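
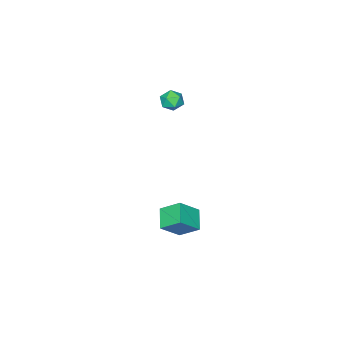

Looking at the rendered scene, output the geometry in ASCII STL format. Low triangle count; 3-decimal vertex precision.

solid 
facet normal -0.712 0.228 -0.664
outer loop
vertex 2.484 0.016 -4.595
vertex 2.018 1.197 -3.689
vertex 3.443 0.94 -5.306
endloop
endfacet
facet normal 0.299 -0.757 -0.581
outer loop
vertex 4.682 0.543 -4.151
vertex 2.484 0.016 -4.595
vertex 3.443 0.94 -5.306
endloop
endfacet
facet normal -0.712 0.228 -0.664
outer loop
vertex 3.443 0.94 -5.306
vertex 2.018 1.197 -3.689
vertex 2.977 2.121 -4.4
endloop
endfacet
facet normal 0.635 0.612 -0.471
outer loop
vertex 2.977 2.121 -4.4
vertex 4.682 0.543 -4.151
vertex 3.443 0.94 -5.306
endloop
endfacet
facet normal -0.635 -0.612 0.471
outer loop
vertex 2.484 0.016 -4.595
vertex 3.257 0.8 -2.534
vertex 2.018 1.197 -3.689
endloop
endfacet
facet normal 0.299 -0.757 -0.581
outer loop
vertex 3.723 -0.381 -3.44
vertex 2.484 0.016 -4.595
vertex 4.682 0.543 -4.151
endloop
endfacet
facet normal -0.635 -0.612 0.471
outer loop
vertex 3.723 -0.381 -3.44
vertex 3.257 0.8 -2.534
vertex 2.484 0.016 -4.595
endloop
endfacet
facet normal -0.299 0.757 0.581
outer loop
vertex 2.018 1.197 -3.689
vertex 3.257 0.8 -2.534
vertex 2.977 2.121 -4.4
endloop
endfacet
facet normal 0.635 0.612 -0.471
outer loop
vertex 4.216 1.724 -3.245
vertex 4.682 0.543 -4.151
vertex 2.977 2.121 -4.4
endloop
endfacet
facet normal -0.299 0.757 0.581
outer loop
vertex 2.977 2.121 -4.4
vertex 3.257 0.8 -2.534
vertex 4.216 1.724 -3.245
endloop
endfacet
facet normal 0.712 -0.228 0.664
outer loop
vertex 4.216 1.724 -3.245
vertex 3.723 -0.381 -3.44
vertex 4.682 0.543 -4.151
endloop
endfacet
facet normal 0.712 -0.228 0.664
outer loop
vertex 3.257 0.8 -2.534
vertex 3.723 -0.381 -3.44
vertex 4.216 1.724 -3.245
endloop
endfacet
facet normal -0.699 -0.420 0.579
outer loop
vertex 0.086 -2.026 4.09
vertex 0.365 -2.761 3.894
vertex 0.665 -2.373 4.538
endloop
endfacet
facet normal -0.511 0.221 0.831
outer loop
vertex 0.086 -2.026 4.09
vertex 0.665 -2.373 4.538
vertex 0.711 -1.585 4.357
endloop
endfacet
facet normal -0.634 0.704 0.320
outer loop
vertex 0.086 -2.026 4.09
vertex 0.711 -1.585 4.357
vertex 0.439 -1.486 3.601
endloop
endfacet
facet normal -0.898 0.362 -0.248
outer loop
vertex 0.086 -2.026 4.09
vertex 0.439 -1.486 3.601
vertex 0.225 -2.213 3.314
endloop
endfacet
facet normal -0.939 -0.333 -0.088
outer loop
vertex 0.086 -2.026 4.09
vertex 0.225 -2.213 3.314
vertex 0.365 -2.761 3.894
endloop
endfacet
facet normal 0.190 0.209 0.959
outer loop
vertex 0.711 -1.585 4.357
vertex 0.665 -2.373 4.538
vertex 1.375 -2.047 4.326
endloop
endfacet
facet normal -0.114 -0.827 0.551
outer loop
vertex 0.665 -2.373 4.538
vertex 0.365 -2.761 3.894
vertex 1.161 -2.774 4.039
endloop
endfacet
facet normal -0.502 -0.686 -0.527
outer loop
vertex 0.365 -2.761 3.894
vertex 0.225 -2.213 3.314
vertex 0.889 -2.675 3.283
endloop
endfacet
facet normal -0.436 0.439 -0.786
outer loop
vertex 0.225 -2.213 3.314
vertex 0.439 -1.486 3.601
vertex 0.935 -1.887 3.102
endloop
endfacet
facet normal -0.008 0.991 0.133
outer loop
vertex 0.439 -1.486 3.601
vertex 0.711 -1.585 4.357
vertex 1.235 -1.499 3.746
endloop
endfacet
facet normal 0.898 -0.362 0.248
outer loop
vertex 1.514 -2.234 3.55
vertex 1.375 -2.047 4.326
vertex 1.161 -2.774 4.039
endloop
endfacet
facet normal 0.634 -0.704 -0.320
outer loop
vertex 1.514 -2.234 3.55
vertex 1.161 -2.774 4.039
vertex 0.889 -2.675 3.283
endloop
endfacet
facet normal 0.511 -0.221 -0.831
outer loop
vertex 1.514 -2.234 3.55
vertex 0.889 -2.675 3.283
vertex 0.935 -1.887 3.102
endloop
endfacet
facet normal 0.699 0.420 -0.579
outer loop
vertex 1.514 -2.234 3.55
vertex 0.935 -1.887 3.102
vertex 1.235 -1.499 3.746
endloop
endfacet
facet normal 0.939 0.333 0.088
outer loop
vertex 1.514 -2.234 3.55
vertex 1.235 -1.499 3.746
vertex 1.375 -2.047 4.326
endloop
endfacet
facet normal 0.436 -0.439 0.786
outer loop
vertex 1.161 -2.774 4.039
vertex 1.375 -2.047 4.326
vertex 0.665 -2.373 4.538
endloop
endfacet
facet normal 0.008 -0.991 -0.133
outer loop
vertex 0.889 -2.675 3.283
vertex 1.161 -2.774 4.039
vertex 0.365 -2.761 3.894
endloop
endfacet
facet normal -0.190 -0.209 -0.959
outer loop
vertex 0.935 -1.887 3.102
vertex 0.889 -2.675 3.283
vertex 0.225 -2.213 3.314
endloop
endfacet
facet normal 0.114 0.827 -0.551
outer loop
vertex 1.235 -1.499 3.746
vertex 0.935 -1.887 3.102
vertex 0.439 -1.486 3.601
endloop
endfacet
facet normal 0.502 0.686 0.527
outer loop
vertex 1.375 -2.047 4.326
vertex 1.235 -1.499 3.746
vertex 0.711 -1.585 4.357
endloop
endfacet

endsolid


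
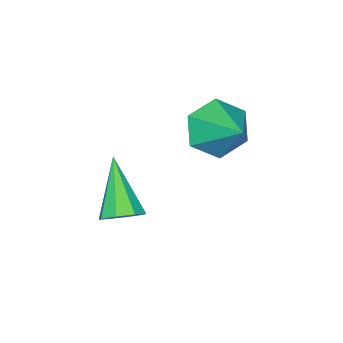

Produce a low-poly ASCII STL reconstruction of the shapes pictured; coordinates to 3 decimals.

solid 
facet normal -0.329 -0.788 -0.520
outer loop
vertex -1.435 -0.987 2.518
vertex -2.035 -0.345 1.924
vertex -1.041 -0.565 1.629
endloop
endfacet
facet normal 0.923 -0.058 0.381
outer loop
vertex -1.435 -0.987 2.518
vertex -1.041 -0.565 1.629
vertex -1.445 1.065 2.856
endloop
endfacet
facet normal -0.329 -0.788 -0.521
outer loop
vertex -1.041 -0.565 1.629
vertex -2.035 -0.345 1.924
vertex -1.64 0.077 1.036
endloop
endfacet
facet normal 0.823 0.457 -0.336
outer loop
vertex -1.041 -0.565 1.629
vertex -1.64 0.077 1.036
vertex -1.445 1.065 2.856
endloop
endfacet
facet normal -0.329 -0.788 -0.521
outer loop
vertex -1.64 0.077 1.036
vertex -2.035 -0.345 1.924
vertex -2.634 0.297 1.331
endloop
endfacet
facet normal 0.051 0.875 -0.481
outer loop
vertex -1.64 0.077 1.036
vertex -2.634 0.297 1.331
vertex -1.445 1.065 2.856
endloop
endfacet
facet normal -0.329 -0.788 -0.520
outer loop
vertex -2.634 0.297 1.331
vertex -2.035 -0.345 1.924
vertex -3.029 -0.125 2.22
endloop
endfacet
facet normal -0.622 0.778 0.093
outer loop
vertex -2.634 0.297 1.331
vertex -3.029 -0.125 2.22
vertex -1.445 1.065 2.856
endloop
endfacet
facet normal -0.329 -0.788 -0.520
outer loop
vertex -3.029 -0.125 2.22
vertex -2.035 -0.345 1.924
vertex -2.429 -0.767 2.813
endloop
endfacet
facet normal -0.522 0.262 0.812
outer loop
vertex -3.029 -0.125 2.22
vertex -2.429 -0.767 2.813
vertex -1.445 1.065 2.856
endloop
endfacet
facet normal -0.329 -0.788 -0.520
outer loop
vertex -2.429 -0.767 2.813
vertex -2.035 -0.345 1.924
vertex -1.435 -0.987 2.518
endloop
endfacet
facet normal 0.249 -0.156 0.956
outer loop
vertex -2.429 -0.767 2.813
vertex -1.435 -0.987 2.518
vertex -1.445 1.065 2.856
endloop
endfacet
facet normal 0.434 0.558 -0.707
outer loop
vertex 0.764 -2.559 -1.774
vertex 0.34 -1.994 -1.588
vertex 0.995 -2.238 -1.379
endloop
endfacet
facet normal 0.636 -0.737 0.227
outer loop
vertex 0.764 -2.559 -1.774
vertex 0.995 -2.238 -1.379
vertex -0.6 -3.206 -0.052
endloop
endfacet
facet normal 0.434 0.559 -0.707
outer loop
vertex 0.995 -2.238 -1.379
vertex 0.34 -1.994 -1.588
vertex 0.843 -1.775 -1.106
endloop
endfacet
facet normal 0.692 -0.184 0.698
outer loop
vertex 0.995 -2.238 -1.379
vertex 0.843 -1.775 -1.106
vertex -0.6 -3.206 -0.052
endloop
endfacet
facet normal 0.434 0.558 -0.707
outer loop
vertex 0.843 -1.775 -1.106
vertex 0.34 -1.994 -1.588
vertex 0.396 -1.44 -1.116
endloop
endfacet
facet normal 0.267 0.382 0.885
outer loop
vertex 0.843 -1.775 -1.106
vertex 0.396 -1.44 -1.116
vertex -0.6 -3.206 -0.052
endloop
endfacet
facet normal 0.432 0.559 -0.708
outer loop
vertex 0.396 -1.44 -1.116
vertex 0.34 -1.994 -1.588
vertex -0.084 -1.43 -1.401
endloop
endfacet
facet normal -0.388 0.626 0.676
outer loop
vertex 0.396 -1.44 -1.116
vertex -0.084 -1.43 -1.401
vertex -0.6 -3.206 -0.052
endloop
endfacet
facet normal 0.432 0.559 -0.707
outer loop
vertex -0.084 -1.43 -1.401
vertex 0.34 -1.994 -1.588
vertex -0.316 -1.75 -1.796
endloop
endfacet
facet normal -0.892 0.407 0.194
outer loop
vertex -0.084 -1.43 -1.401
vertex -0.316 -1.75 -1.796
vertex -0.6 -3.206 -0.052
endloop
endfacet
facet normal 0.432 0.560 -0.707
outer loop
vertex -0.316 -1.75 -1.796
vertex 0.34 -1.994 -1.588
vertex -0.163 -2.213 -2.069
endloop
endfacet
facet normal -0.949 -0.149 -0.279
outer loop
vertex -0.316 -1.75 -1.796
vertex -0.163 -2.213 -2.069
vertex -0.6 -3.206 -0.052
endloop
endfacet
facet normal 0.433 0.559 -0.707
outer loop
vertex -0.163 -2.213 -2.069
vertex 0.34 -1.994 -1.588
vertex 0.284 -2.548 -2.06
endloop
endfacet
facet normal -0.525 -0.713 -0.465
outer loop
vertex -0.163 -2.213 -2.069
vertex 0.284 -2.548 -2.06
vertex -0.6 -3.206 -0.052
endloop
endfacet
facet normal 0.434 0.558 -0.707
outer loop
vertex 0.284 -2.548 -2.06
vertex 0.34 -1.994 -1.588
vertex 0.764 -2.559 -1.774
endloop
endfacet
facet normal 0.131 -0.958 -0.256
outer loop
vertex 0.284 -2.548 -2.06
vertex 0.764 -2.559 -1.774
vertex -0.6 -3.206 -0.052
endloop
endfacet

endsolid


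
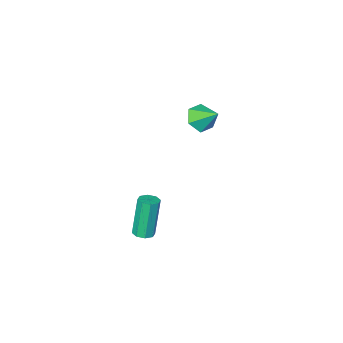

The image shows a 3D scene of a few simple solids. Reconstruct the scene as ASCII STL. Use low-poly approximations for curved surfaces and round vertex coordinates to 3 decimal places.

solid 
facet normal 0.209 0.111 -0.972
outer loop
vertex 4.28 2.655 -1.295
vertex 3.8 2.466 -1.42
vertex 4.0 2.947 -1.322
endloop
endfacet
facet normal 0.692 0.685 0.228
outer loop
vertex 4.28 2.655 -1.295
vertex 4.0 2.947 -1.322
vertex 3.839 2.423 0.745
endloop
endfacet
facet normal 0.692 0.685 0.228
outer loop
vertex 3.839 2.423 0.745
vertex 4.0 2.947 -1.322
vertex 3.559 2.715 0.718
endloop
endfacet
facet normal -0.210 -0.111 0.971
outer loop
vertex 3.839 2.423 0.745
vertex 3.559 2.715 0.718
vertex 3.36 2.234 0.62
endloop
endfacet
facet normal 0.211 0.110 -0.971
outer loop
vertex 4.0 2.947 -1.322
vertex 3.8 2.466 -1.42
vertex 3.603 2.958 -1.407
endloop
endfacet
facet normal 0.003 0.994 0.114
outer loop
vertex 4.0 2.947 -1.322
vertex 3.603 2.958 -1.407
vertex 3.559 2.715 0.718
endloop
endfacet
facet normal 0.003 0.994 0.114
outer loop
vertex 3.559 2.715 0.718
vertex 3.603 2.958 -1.407
vertex 3.163 2.726 0.633
endloop
endfacet
facet normal -0.212 -0.110 0.971
outer loop
vertex 3.559 2.715 0.718
vertex 3.163 2.726 0.633
vertex 3.36 2.234 0.62
endloop
endfacet
facet normal 0.210 0.110 -0.972
outer loop
vertex 3.603 2.958 -1.407
vertex 3.8 2.466 -1.42
vertex 3.322 2.68 -1.499
endloop
endfacet
facet normal -0.691 0.720 -0.067
outer loop
vertex 3.603 2.958 -1.407
vertex 3.322 2.68 -1.499
vertex 3.163 2.726 0.633
endloop
endfacet
facet normal -0.689 0.721 -0.067
outer loop
vertex 3.163 2.726 0.633
vertex 3.322 2.68 -1.499
vertex 2.881 2.448 0.541
endloop
endfacet
facet normal -0.209 -0.109 0.972
outer loop
vertex 3.163 2.726 0.633
vertex 2.881 2.448 0.541
vertex 3.36 2.234 0.62
endloop
endfacet
facet normal 0.210 0.110 -0.971
outer loop
vertex 3.322 2.68 -1.499
vertex 3.8 2.466 -1.42
vertex 3.321 2.277 -1.545
endloop
endfacet
facet normal -0.978 0.026 -0.208
outer loop
vertex 3.322 2.68 -1.499
vertex 3.321 2.277 -1.545
vertex 2.881 2.448 0.541
endloop
endfacet
facet normal -0.978 0.026 -0.208
outer loop
vertex 2.881 2.448 0.541
vertex 3.321 2.277 -1.545
vertex 2.88 2.045 0.495
endloop
endfacet
facet normal -0.210 -0.110 0.972
outer loop
vertex 2.881 2.448 0.541
vertex 2.88 2.045 0.495
vertex 3.36 2.234 0.62
endloop
endfacet
facet normal 0.210 0.111 -0.971
outer loop
vertex 3.321 2.277 -1.545
vertex 3.8 2.466 -1.42
vertex 3.601 1.985 -1.518
endloop
endfacet
facet normal -0.692 -0.685 -0.228
outer loop
vertex 3.321 2.277 -1.545
vertex 3.601 1.985 -1.518
vertex 2.88 2.045 0.495
endloop
endfacet
facet normal -0.692 -0.685 -0.228
outer loop
vertex 2.88 2.045 0.495
vertex 3.601 1.985 -1.518
vertex 3.16 1.753 0.522
endloop
endfacet
facet normal -0.209 -0.111 0.972
outer loop
vertex 2.88 2.045 0.495
vertex 3.16 1.753 0.522
vertex 3.36 2.234 0.62
endloop
endfacet
facet normal 0.212 0.110 -0.971
outer loop
vertex 3.601 1.985 -1.518
vertex 3.8 2.466 -1.42
vertex 3.997 1.974 -1.433
endloop
endfacet
facet normal -0.003 -0.994 -0.114
outer loop
vertex 3.601 1.985 -1.518
vertex 3.997 1.974 -1.433
vertex 3.16 1.753 0.522
endloop
endfacet
facet normal -0.003 -0.994 -0.114
outer loop
vertex 3.16 1.753 0.522
vertex 3.997 1.974 -1.433
vertex 3.557 1.742 0.607
endloop
endfacet
facet normal -0.211 -0.110 0.971
outer loop
vertex 3.16 1.753 0.522
vertex 3.557 1.742 0.607
vertex 3.36 2.234 0.62
endloop
endfacet
facet normal 0.209 0.109 -0.972
outer loop
vertex 3.997 1.974 -1.433
vertex 3.8 2.466 -1.42
vertex 4.279 2.252 -1.341
endloop
endfacet
facet normal 0.689 -0.721 0.067
outer loop
vertex 3.997 1.974 -1.433
vertex 4.279 2.252 -1.341
vertex 3.557 1.742 0.607
endloop
endfacet
facet normal 0.690 -0.720 0.067
outer loop
vertex 3.557 1.742 0.607
vertex 4.279 2.252 -1.341
vertex 3.838 2.02 0.699
endloop
endfacet
facet normal -0.210 -0.110 0.972
outer loop
vertex 3.557 1.742 0.607
vertex 3.838 2.02 0.699
vertex 3.36 2.234 0.62
endloop
endfacet
facet normal 0.210 0.110 -0.972
outer loop
vertex 4.279 2.252 -1.341
vertex 3.8 2.466 -1.42
vertex 4.28 2.655 -1.295
endloop
endfacet
facet normal 0.978 -0.026 0.208
outer loop
vertex 4.279 2.252 -1.341
vertex 4.28 2.655 -1.295
vertex 3.838 2.02 0.699
endloop
endfacet
facet normal 0.978 -0.026 0.208
outer loop
vertex 3.838 2.02 0.699
vertex 4.28 2.655 -1.295
vertex 3.839 2.423 0.745
endloop
endfacet
facet normal -0.210 -0.110 0.971
outer loop
vertex 3.838 2.02 0.699
vertex 3.839 2.423 0.745
vertex 3.36 2.234 0.62
endloop
endfacet
facet normal 0.251 -0.740 -0.624
outer loop
vertex -2.423 -2.711 -0.427
vertex -2.784 -3.289 0.114
vertex -3.262 -2.922 -0.514
endloop
endfacet
facet normal -0.187 0.903 -0.388
outer loop
vertex -2.423 -2.711 -0.427
vertex -3.262 -2.922 -0.514
vertex -3.136 -2.251 0.986
endloop
endfacet
facet normal 0.251 -0.741 -0.624
outer loop
vertex -3.262 -2.922 -0.514
vertex -2.784 -3.289 0.114
vertex -3.624 -3.5 0.027
endloop
endfacet
facet normal -0.889 0.442 -0.123
outer loop
vertex -3.262 -2.922 -0.514
vertex -3.624 -3.5 0.027
vertex -3.136 -2.251 0.986
endloop
endfacet
facet normal 0.251 -0.741 -0.623
outer loop
vertex -3.624 -3.5 0.027
vertex -2.784 -3.289 0.114
vertex -3.146 -3.866 0.655
endloop
endfacet
facet normal -0.821 -0.110 0.561
outer loop
vertex -3.624 -3.5 0.027
vertex -3.146 -3.866 0.655
vertex -3.136 -2.251 0.986
endloop
endfacet
facet normal 0.251 -0.741 -0.623
outer loop
vertex -3.146 -3.866 0.655
vertex -2.784 -3.289 0.114
vertex -2.307 -3.655 0.742
endloop
endfacet
facet normal -0.051 -0.200 0.978
outer loop
vertex -3.146 -3.866 0.655
vertex -2.307 -3.655 0.742
vertex -3.136 -2.251 0.986
endloop
endfacet
facet normal 0.251 -0.741 -0.623
outer loop
vertex -2.307 -3.655 0.742
vertex -2.784 -3.289 0.114
vertex -1.945 -3.078 0.201
endloop
endfacet
facet normal 0.651 0.260 0.713
outer loop
vertex -2.307 -3.655 0.742
vertex -1.945 -3.078 0.201
vertex -3.136 -2.251 0.986
endloop
endfacet
facet normal 0.251 -0.740 -0.624
outer loop
vertex -1.945 -3.078 0.201
vertex -2.784 -3.289 0.114
vertex -2.423 -2.711 -0.427
endloop
endfacet
facet normal 0.583 0.812 0.030
outer loop
vertex -1.945 -3.078 0.201
vertex -2.423 -2.711 -0.427
vertex -3.136 -2.251 0.986
endloop
endfacet

endsolid


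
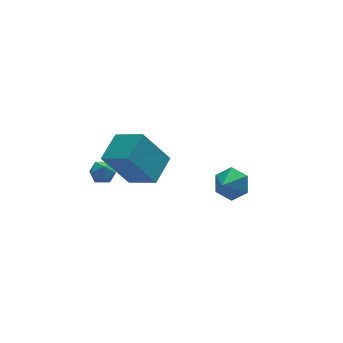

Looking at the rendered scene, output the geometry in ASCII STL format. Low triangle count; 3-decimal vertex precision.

solid 
facet normal 0.175 0.244 0.954
outer loop
vertex -2.785 2.278 0.674
vertex -2.556 1.656 0.791
vertex -2.132 2.139 0.59
endloop
endfacet
facet normal 0.241 0.814 0.529
outer loop
vertex -2.785 2.278 0.674
vertex -2.132 2.139 0.59
vertex -2.454 2.525 0.143
endloop
endfacet
facet normal -0.378 0.907 0.186
outer loop
vertex -2.785 2.278 0.674
vertex -2.454 2.525 0.143
vertex -3.077 2.281 0.067
endloop
endfacet
facet normal -0.827 0.396 0.400
outer loop
vertex -2.785 2.278 0.674
vertex -3.077 2.281 0.067
vertex -3.14 1.744 0.468
endloop
endfacet
facet normal -0.486 -0.014 0.874
outer loop
vertex -2.785 2.278 0.674
vertex -3.14 1.744 0.468
vertex -2.556 1.656 0.791
endloop
endfacet
facet normal 0.743 0.668 0.042
outer loop
vertex -2.454 2.525 0.143
vertex -2.132 2.139 0.59
vertex -2.02 2.056 -0.068
endloop
endfacet
facet normal 0.634 -0.253 0.731
outer loop
vertex -2.132 2.139 0.59
vertex -2.556 1.656 0.791
vertex -2.083 1.519 0.333
endloop
endfacet
facet normal -0.434 -0.672 0.601
outer loop
vertex -2.556 1.656 0.791
vertex -3.14 1.744 0.468
vertex -2.706 1.275 0.257
endloop
endfacet
facet normal -0.986 -0.009 -0.167
outer loop
vertex -3.14 1.744 0.468
vertex -3.077 2.281 0.067
vertex -3.028 1.661 -0.19
endloop
endfacet
facet normal -0.258 0.819 -0.512
outer loop
vertex -3.077 2.281 0.067
vertex -2.454 2.525 0.143
vertex -2.604 2.144 -0.391
endloop
endfacet
facet normal 0.827 -0.396 -0.400
outer loop
vertex -2.375 1.522 -0.274
vertex -2.02 2.056 -0.068
vertex -2.083 1.519 0.333
endloop
endfacet
facet normal 0.378 -0.907 -0.186
outer loop
vertex -2.375 1.522 -0.274
vertex -2.083 1.519 0.333
vertex -2.706 1.275 0.257
endloop
endfacet
facet normal -0.241 -0.814 -0.529
outer loop
vertex -2.375 1.522 -0.274
vertex -2.706 1.275 0.257
vertex -3.028 1.661 -0.19
endloop
endfacet
facet normal -0.175 -0.244 -0.954
outer loop
vertex -2.375 1.522 -0.274
vertex -3.028 1.661 -0.19
vertex -2.604 2.144 -0.391
endloop
endfacet
facet normal 0.486 0.014 -0.874
outer loop
vertex -2.375 1.522 -0.274
vertex -2.604 2.144 -0.391
vertex -2.02 2.056 -0.068
endloop
endfacet
facet normal 0.986 0.009 0.167
outer loop
vertex -2.083 1.519 0.333
vertex -2.02 2.056 -0.068
vertex -2.132 2.139 0.59
endloop
endfacet
facet normal 0.258 -0.819 0.512
outer loop
vertex -2.706 1.275 0.257
vertex -2.083 1.519 0.333
vertex -2.556 1.656 0.791
endloop
endfacet
facet normal -0.743 -0.668 -0.042
outer loop
vertex -3.028 1.661 -0.19
vertex -2.706 1.275 0.257
vertex -3.14 1.744 0.468
endloop
endfacet
facet normal -0.634 0.253 -0.731
outer loop
vertex -2.604 2.144 -0.391
vertex -3.028 1.661 -0.19
vertex -3.077 2.281 0.067
endloop
endfacet
facet normal 0.434 0.672 -0.601
outer loop
vertex -2.02 2.056 -0.068
vertex -2.604 2.144 -0.391
vertex -2.454 2.525 0.143
endloop
endfacet
facet normal 0.624 0.537 -0.569
outer loop
vertex 3.998 0.913 -1.284
vertex 3.308 1.129 -1.837
vertex 3.503 1.659 -1.123
endloop
endfacet
facet normal 0.110 -0.139 0.984
outer loop
vertex 3.998 0.913 -1.284
vertex 3.503 1.659 -1.123
vertex 2.592 0.511 -1.183
endloop
endfacet
facet normal 0.624 0.537 -0.569
outer loop
vertex 3.503 1.659 -1.123
vertex 3.308 1.129 -1.837
vertex 2.813 1.875 -1.676
endloop
endfacet
facet normal -0.510 0.364 0.779
outer loop
vertex 3.503 1.659 -1.123
vertex 2.813 1.875 -1.676
vertex 2.592 0.511 -1.183
endloop
endfacet
facet normal 0.624 0.537 -0.568
outer loop
vertex 2.813 1.875 -1.676
vertex 3.308 1.129 -1.837
vertex 2.619 1.344 -2.39
endloop
endfacet
facet normal -0.973 0.200 0.116
outer loop
vertex 2.813 1.875 -1.676
vertex 2.619 1.344 -2.39
vertex 2.592 0.511 -1.183
endloop
endfacet
facet normal 0.624 0.536 -0.569
outer loop
vertex 2.619 1.344 -2.39
vertex 3.308 1.129 -1.837
vertex 3.114 0.598 -2.55
endloop
endfacet
facet normal -0.815 -0.468 -0.341
outer loop
vertex 2.619 1.344 -2.39
vertex 3.114 0.598 -2.55
vertex 2.592 0.511 -1.183
endloop
endfacet
facet normal 0.623 0.537 -0.569
outer loop
vertex 3.114 0.598 -2.55
vertex 3.308 1.129 -1.837
vertex 3.804 0.383 -1.998
endloop
endfacet
facet normal -0.194 -0.972 -0.136
outer loop
vertex 3.114 0.598 -2.55
vertex 3.804 0.383 -1.998
vertex 2.592 0.511 -1.183
endloop
endfacet
facet normal 0.623 0.537 -0.568
outer loop
vertex 3.804 0.383 -1.998
vertex 3.308 1.129 -1.837
vertex 3.998 0.913 -1.284
endloop
endfacet
facet normal 0.269 -0.807 0.526
outer loop
vertex 3.804 0.383 -1.998
vertex 3.998 0.913 -1.284
vertex 2.592 0.511 -1.183
endloop
endfacet
facet normal -0.540 0.135 0.831
outer loop
vertex -2.553 -1.705 4.18
vertex -1.548 -0.674 4.666
vertex -3.391 -0.542 3.447
endloop
endfacet
facet normal -0.662 -0.678 -0.320
outer loop
vertex -2.252 -0.826 1.694
vertex -2.553 -1.705 4.18
vertex -3.391 -0.542 3.447
endloop
endfacet
facet normal -0.540 0.134 0.831
outer loop
vertex -3.391 -0.542 3.447
vertex -1.548 -0.674 4.666
vertex -2.386 0.489 3.934
endloop
endfacet
facet normal -0.520 0.722 -0.455
outer loop
vertex -2.386 0.489 3.934
vertex -2.252 -0.826 1.694
vertex -3.391 -0.542 3.447
endloop
endfacet
facet normal 0.521 -0.722 0.455
outer loop
vertex -2.553 -1.705 4.18
vertex -0.409 -0.958 2.913
vertex -1.548 -0.674 4.666
endloop
endfacet
facet normal -0.662 -0.678 -0.320
outer loop
vertex -1.414 -1.989 2.426
vertex -2.553 -1.705 4.18
vertex -2.252 -0.826 1.694
endloop
endfacet
facet normal 0.521 -0.722 0.455
outer loop
vertex -1.414 -1.989 2.426
vertex -0.409 -0.958 2.913
vertex -2.553 -1.705 4.18
endloop
endfacet
facet normal 0.662 0.678 0.320
outer loop
vertex -1.548 -0.674 4.666
vertex -0.409 -0.958 2.913
vertex -2.386 0.489 3.934
endloop
endfacet
facet normal -0.521 0.722 -0.455
outer loop
vertex -1.247 0.205 2.18
vertex -2.252 -0.826 1.694
vertex -2.386 0.489 3.934
endloop
endfacet
facet normal 0.662 0.678 0.320
outer loop
vertex -2.386 0.489 3.934
vertex -0.409 -0.958 2.913
vertex -1.247 0.205 2.18
endloop
endfacet
facet normal 0.540 -0.134 -0.831
outer loop
vertex -1.247 0.205 2.18
vertex -1.414 -1.989 2.426
vertex -2.252 -0.826 1.694
endloop
endfacet
facet normal 0.540 -0.134 -0.831
outer loop
vertex -0.409 -0.958 2.913
vertex -1.414 -1.989 2.426
vertex -1.247 0.205 2.18
endloop
endfacet

endsolid


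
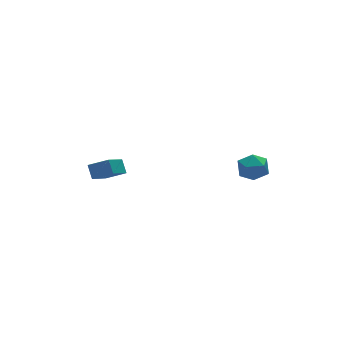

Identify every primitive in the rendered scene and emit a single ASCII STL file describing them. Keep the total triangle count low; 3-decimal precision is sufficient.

solid 
facet normal -0.772 0.494 -0.401
outer loop
vertex -4.959 0.315 -2.15
vertex -4.862 0.959 -1.544
vertex -3.649 1.323 -3.43
endloop
endfacet
facet normal -0.108 -0.724 -0.681
outer loop
vertex -2.738 0.741 -2.956
vertex -4.959 0.315 -2.15
vertex -3.649 1.323 -3.43
endloop
endfacet
facet normal -0.772 0.494 -0.401
outer loop
vertex -3.649 1.323 -3.43
vertex -4.862 0.959 -1.544
vertex -3.552 1.967 -2.823
endloop
endfacet
facet normal 0.627 0.482 -0.612
outer loop
vertex -3.552 1.967 -2.823
vertex -2.738 0.741 -2.956
vertex -3.649 1.323 -3.43
endloop
endfacet
facet normal -0.627 -0.482 0.612
outer loop
vertex -4.959 0.315 -2.15
vertex -3.951 0.377 -1.07
vertex -4.862 0.959 -1.544
endloop
endfacet
facet normal -0.109 -0.724 -0.682
outer loop
vertex -4.048 -0.267 -1.677
vertex -4.959 0.315 -2.15
vertex -2.738 0.741 -2.956
endloop
endfacet
facet normal -0.626 -0.483 0.612
outer loop
vertex -4.048 -0.267 -1.677
vertex -3.951 0.377 -1.07
vertex -4.959 0.315 -2.15
endloop
endfacet
facet normal 0.108 0.724 0.681
outer loop
vertex -4.862 0.959 -1.544
vertex -3.951 0.377 -1.07
vertex -3.552 1.967 -2.823
endloop
endfacet
facet normal 0.626 0.482 -0.613
outer loop
vertex -2.641 1.385 -2.35
vertex -2.738 0.741 -2.956
vertex -3.552 1.967 -2.823
endloop
endfacet
facet normal 0.109 0.724 0.681
outer loop
vertex -3.552 1.967 -2.823
vertex -3.951 0.377 -1.07
vertex -2.641 1.385 -2.35
endloop
endfacet
facet normal 0.772 -0.494 0.401
outer loop
vertex -2.641 1.385 -2.35
vertex -4.048 -0.267 -1.677
vertex -2.738 0.741 -2.956
endloop
endfacet
facet normal 0.772 -0.494 0.401
outer loop
vertex -3.951 0.377 -1.07
vertex -4.048 -0.267 -1.677
vertex -2.641 1.385 -2.35
endloop
endfacet
facet normal -0.758 0.598 -0.260
outer loop
vertex 2.683 -1.975 -2.912
vertex 2.069 -2.667 -2.714
vertex 2.322 -2.054 -2.04
endloop
endfacet
facet normal -0.213 0.977 0.000
outer loop
vertex 2.683 -1.975 -2.912
vertex 2.322 -2.054 -2.04
vertex 3.24 -1.854 -2.157
endloop
endfacet
facet normal 0.362 0.841 -0.402
outer loop
vertex 2.683 -1.975 -2.912
vertex 3.24 -1.854 -2.157
vertex 3.554 -2.345 -2.903
endloop
endfacet
facet normal 0.170 0.378 -0.910
outer loop
vertex 2.683 -1.975 -2.912
vertex 3.554 -2.345 -2.903
vertex 2.83 -2.848 -3.247
endloop
endfacet
facet normal -0.522 0.228 -0.822
outer loop
vertex 2.683 -1.975 -2.912
vertex 2.83 -2.848 -3.247
vertex 2.069 -2.667 -2.714
endloop
endfacet
facet normal -0.078 0.745 0.662
outer loop
vertex 3.24 -1.854 -2.157
vertex 2.322 -2.054 -2.04
vertex 2.97 -2.472 -1.493
endloop
endfacet
facet normal -0.962 0.132 0.241
outer loop
vertex 2.322 -2.054 -2.04
vertex 2.069 -2.667 -2.714
vertex 2.246 -2.975 -1.837
endloop
endfacet
facet normal -0.579 -0.466 -0.669
outer loop
vertex 2.069 -2.667 -2.714
vertex 2.83 -2.848 -3.247
vertex 2.56 -3.466 -2.583
endloop
endfacet
facet normal 0.541 -0.223 -0.811
outer loop
vertex 2.83 -2.848 -3.247
vertex 3.554 -2.345 -2.903
vertex 3.478 -3.266 -2.7
endloop
endfacet
facet normal 0.851 0.525 0.013
outer loop
vertex 3.554 -2.345 -2.903
vertex 3.24 -1.854 -2.157
vertex 3.731 -2.653 -2.026
endloop
endfacet
facet normal -0.170 -0.378 0.910
outer loop
vertex 3.117 -3.345 -1.828
vertex 2.97 -2.472 -1.493
vertex 2.246 -2.975 -1.837
endloop
endfacet
facet normal -0.362 -0.841 0.402
outer loop
vertex 3.117 -3.345 -1.828
vertex 2.246 -2.975 -1.837
vertex 2.56 -3.466 -2.583
endloop
endfacet
facet normal 0.213 -0.977 -0.000
outer loop
vertex 3.117 -3.345 -1.828
vertex 2.56 -3.466 -2.583
vertex 3.478 -3.266 -2.7
endloop
endfacet
facet normal 0.758 -0.598 0.260
outer loop
vertex 3.117 -3.345 -1.828
vertex 3.478 -3.266 -2.7
vertex 3.731 -2.653 -2.026
endloop
endfacet
facet normal 0.522 -0.228 0.822
outer loop
vertex 3.117 -3.345 -1.828
vertex 3.731 -2.653 -2.026
vertex 2.97 -2.472 -1.493
endloop
endfacet
facet normal -0.541 0.223 0.811
outer loop
vertex 2.246 -2.975 -1.837
vertex 2.97 -2.472 -1.493
vertex 2.322 -2.054 -2.04
endloop
endfacet
facet normal -0.851 -0.525 -0.013
outer loop
vertex 2.56 -3.466 -2.583
vertex 2.246 -2.975 -1.837
vertex 2.069 -2.667 -2.714
endloop
endfacet
facet normal 0.078 -0.745 -0.662
outer loop
vertex 3.478 -3.266 -2.7
vertex 2.56 -3.466 -2.583
vertex 2.83 -2.848 -3.247
endloop
endfacet
facet normal 0.962 -0.132 -0.241
outer loop
vertex 3.731 -2.653 -2.026
vertex 3.478 -3.266 -2.7
vertex 3.554 -2.345 -2.903
endloop
endfacet
facet normal 0.579 0.466 0.669
outer loop
vertex 2.97 -2.472 -1.493
vertex 3.731 -2.653 -2.026
vertex 3.24 -1.854 -2.157
endloop
endfacet

endsolid


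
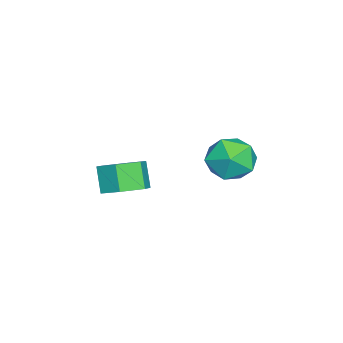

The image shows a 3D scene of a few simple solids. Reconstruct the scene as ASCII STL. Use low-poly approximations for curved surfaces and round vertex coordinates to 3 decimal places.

solid 
facet normal -0.959 0.272 -0.074
outer loop
vertex -3.486 3.32 -0.577
vertex -3.729 2.369 -0.923
vertex -3.75 2.572 0.097
endloop
endfacet
facet normal -0.633 0.629 0.450
outer loop
vertex -3.486 3.32 -0.577
vertex -3.75 2.572 0.097
vertex -2.959 3.213 0.314
endloop
endfacet
facet normal -0.082 0.983 0.167
outer loop
vertex -3.486 3.32 -0.577
vertex -2.959 3.213 0.314
vertex -2.449 3.406 -0.573
endloop
endfacet
facet normal -0.068 0.843 -0.533
outer loop
vertex -3.486 3.32 -0.577
vertex -2.449 3.406 -0.573
vertex -2.925 2.884 -1.338
endloop
endfacet
facet normal -0.610 0.404 -0.681
outer loop
vertex -3.486 3.32 -0.577
vertex -2.925 2.884 -1.338
vertex -3.729 2.369 -0.923
endloop
endfacet
facet normal -0.375 0.153 0.915
outer loop
vertex -2.959 3.213 0.314
vertex -3.75 2.572 0.097
vertex -2.875 2.196 0.518
endloop
endfacet
facet normal -0.902 -0.426 0.066
outer loop
vertex -3.75 2.572 0.097
vertex -3.729 2.369 -0.923
vertex -3.351 1.674 -0.247
endloop
endfacet
facet normal -0.338 -0.212 -0.917
outer loop
vertex -3.729 2.369 -0.923
vertex -2.925 2.884 -1.338
vertex -2.841 1.867 -1.134
endloop
endfacet
facet normal 0.540 0.499 -0.677
outer loop
vertex -2.925 2.884 -1.338
vertex -2.449 3.406 -0.573
vertex -2.05 2.508 -0.917
endloop
endfacet
facet normal 0.518 0.724 0.455
outer loop
vertex -2.449 3.406 -0.573
vertex -2.959 3.213 0.314
vertex -2.071 2.711 0.103
endloop
endfacet
facet normal 0.068 -0.843 0.533
outer loop
vertex -2.314 1.76 -0.243
vertex -2.875 2.196 0.518
vertex -3.351 1.674 -0.247
endloop
endfacet
facet normal 0.082 -0.983 -0.167
outer loop
vertex -2.314 1.76 -0.243
vertex -3.351 1.674 -0.247
vertex -2.841 1.867 -1.134
endloop
endfacet
facet normal 0.633 -0.629 -0.450
outer loop
vertex -2.314 1.76 -0.243
vertex -2.841 1.867 -1.134
vertex -2.05 2.508 -0.917
endloop
endfacet
facet normal 0.959 -0.272 0.074
outer loop
vertex -2.314 1.76 -0.243
vertex -2.05 2.508 -0.917
vertex -2.071 2.711 0.103
endloop
endfacet
facet normal 0.610 -0.404 0.681
outer loop
vertex -2.314 1.76 -0.243
vertex -2.071 2.711 0.103
vertex -2.875 2.196 0.518
endloop
endfacet
facet normal -0.540 -0.499 0.677
outer loop
vertex -3.351 1.674 -0.247
vertex -2.875 2.196 0.518
vertex -3.75 2.572 0.097
endloop
endfacet
facet normal -0.518 -0.724 -0.455
outer loop
vertex -2.841 1.867 -1.134
vertex -3.351 1.674 -0.247
vertex -3.729 2.369 -0.923
endloop
endfacet
facet normal 0.375 -0.153 -0.915
outer loop
vertex -2.05 2.508 -0.917
vertex -2.841 1.867 -1.134
vertex -2.925 2.884 -1.338
endloop
endfacet
facet normal 0.902 0.426 -0.066
outer loop
vertex -2.071 2.711 0.103
vertex -2.05 2.508 -0.917
vertex -2.449 3.406 -0.573
endloop
endfacet
facet normal 0.338 0.212 0.917
outer loop
vertex -2.875 2.196 0.518
vertex -2.071 2.711 0.103
vertex -2.959 3.213 0.314
endloop
endfacet
facet normal 0.473 0.265 -0.840
outer loop
vertex -2.715 -2.056 -2.847
vertex -3.241 -1.304 -2.906
vertex -2.444 -1.273 -2.447
endloop
endfacet
facet normal 0.830 -0.453 0.324
outer loop
vertex -2.715 -2.056 -2.847
vertex -2.444 -1.273 -2.447
vertex -3.273 -2.369 -1.855
endloop
endfacet
facet normal 0.830 -0.453 0.325
outer loop
vertex -3.273 -2.369 -1.855
vertex -2.444 -1.273 -2.447
vertex -3.002 -1.586 -1.456
endloop
endfacet
facet normal -0.473 -0.265 0.840
outer loop
vertex -3.273 -2.369 -1.855
vertex -3.002 -1.586 -1.456
vertex -3.799 -1.616 -1.914
endloop
endfacet
facet normal 0.473 0.265 -0.840
outer loop
vertex -2.444 -1.273 -2.447
vertex -3.241 -1.304 -2.906
vertex -2.97 -0.521 -2.506
endloop
endfacet
facet normal 0.670 0.511 0.539
outer loop
vertex -2.444 -1.273 -2.447
vertex -2.97 -0.521 -2.506
vertex -3.002 -1.586 -1.456
endloop
endfacet
facet normal 0.671 0.511 0.538
outer loop
vertex -3.002 -1.586 -1.456
vertex -2.97 -0.521 -2.506
vertex -3.528 -0.833 -1.515
endloop
endfacet
facet normal -0.473 -0.265 0.840
outer loop
vertex -3.002 -1.586 -1.456
vertex -3.528 -0.833 -1.515
vertex -3.799 -1.616 -1.914
endloop
endfacet
facet normal 0.474 0.265 -0.840
outer loop
vertex -2.97 -0.521 -2.506
vertex -3.241 -1.304 -2.906
vertex -3.767 -0.551 -2.965
endloop
endfacet
facet normal -0.159 0.964 0.214
outer loop
vertex -2.97 -0.521 -2.506
vertex -3.767 -0.551 -2.965
vertex -3.528 -0.833 -1.515
endloop
endfacet
facet normal -0.160 0.964 0.214
outer loop
vertex -3.528 -0.833 -1.515
vertex -3.767 -0.551 -2.965
vertex -4.325 -0.864 -1.973
endloop
endfacet
facet normal -0.473 -0.265 0.841
outer loop
vertex -3.528 -0.833 -1.515
vertex -4.325 -0.864 -1.973
vertex -3.799 -1.616 -1.914
endloop
endfacet
facet normal 0.473 0.265 -0.840
outer loop
vertex -3.767 -0.551 -2.965
vertex -3.241 -1.304 -2.906
vertex -4.038 -1.334 -3.364
endloop
endfacet
facet normal -0.831 0.453 -0.324
outer loop
vertex -3.767 -0.551 -2.965
vertex -4.038 -1.334 -3.364
vertex -4.325 -0.864 -1.973
endloop
endfacet
facet normal -0.830 0.453 -0.324
outer loop
vertex -4.325 -0.864 -1.973
vertex -4.038 -1.334 -3.364
vertex -4.596 -1.647 -2.373
endloop
endfacet
facet normal -0.473 -0.265 0.840
outer loop
vertex -4.325 -0.864 -1.973
vertex -4.596 -1.647 -2.373
vertex -3.799 -1.616 -1.914
endloop
endfacet
facet normal 0.473 0.265 -0.840
outer loop
vertex -4.038 -1.334 -3.364
vertex -3.241 -1.304 -2.906
vertex -3.512 -2.087 -3.305
endloop
endfacet
facet normal -0.670 -0.510 -0.539
outer loop
vertex -4.038 -1.334 -3.364
vertex -3.512 -2.087 -3.305
vertex -4.596 -1.647 -2.373
endloop
endfacet
facet normal -0.670 -0.511 -0.538
outer loop
vertex -4.596 -1.647 -2.373
vertex -3.512 -2.087 -3.305
vertex -4.07 -2.399 -2.314
endloop
endfacet
facet normal -0.473 -0.265 0.840
outer loop
vertex -4.596 -1.647 -2.373
vertex -4.07 -2.399 -2.314
vertex -3.799 -1.616 -1.914
endloop
endfacet
facet normal 0.473 0.265 -0.841
outer loop
vertex -3.512 -2.087 -3.305
vertex -3.241 -1.304 -2.906
vertex -2.715 -2.056 -2.847
endloop
endfacet
facet normal 0.160 -0.964 -0.213
outer loop
vertex -3.512 -2.087 -3.305
vertex -2.715 -2.056 -2.847
vertex -4.07 -2.399 -2.314
endloop
endfacet
facet normal 0.160 -0.964 -0.214
outer loop
vertex -4.07 -2.399 -2.314
vertex -2.715 -2.056 -2.847
vertex -3.273 -2.369 -1.855
endloop
endfacet
facet normal -0.474 -0.265 0.840
outer loop
vertex -4.07 -2.399 -2.314
vertex -3.273 -2.369 -1.855
vertex -3.799 -1.616 -1.914
endloop
endfacet

endsolid


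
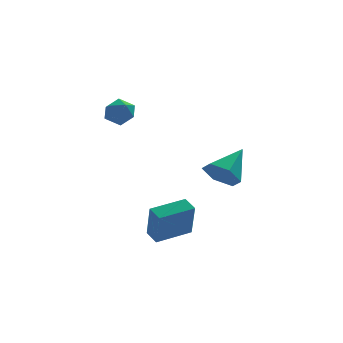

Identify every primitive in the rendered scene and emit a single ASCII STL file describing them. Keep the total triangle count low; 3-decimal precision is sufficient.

solid 
facet normal 0.521 0.638 0.567
outer loop
vertex -3.615 3.557 3.93
vertex -3.859 3.105 4.662
vertex -3.111 2.881 4.227
endloop
endfacet
facet normal 0.816 0.573 -0.080
outer loop
vertex -3.615 3.557 3.93
vertex -3.111 2.881 4.227
vertex -3.262 2.974 3.351
endloop
endfacet
facet normal 0.325 0.758 -0.565
outer loop
vertex -3.615 3.557 3.93
vertex -3.262 2.974 3.351
vertex -4.104 3.256 3.245
endloop
endfacet
facet normal -0.272 0.937 -0.217
outer loop
vertex -3.615 3.557 3.93
vertex -4.104 3.256 3.245
vertex -4.472 3.337 4.055
endloop
endfacet
facet normal -0.151 0.863 0.482
outer loop
vertex -3.615 3.557 3.93
vertex -4.472 3.337 4.055
vertex -3.859 3.105 4.662
endloop
endfacet
facet normal 0.977 -0.115 -0.181
outer loop
vertex -3.262 2.974 3.351
vertex -3.111 2.881 4.227
vertex -3.288 2.163 3.725
endloop
endfacet
facet normal 0.501 -0.010 0.866
outer loop
vertex -3.111 2.881 4.227
vertex -3.859 3.105 4.662
vertex -3.656 2.244 4.535
endloop
endfacet
facet normal -0.587 0.355 0.728
outer loop
vertex -3.859 3.105 4.662
vertex -4.472 3.337 4.055
vertex -4.498 2.526 4.429
endloop
endfacet
facet normal -0.783 0.475 -0.403
outer loop
vertex -4.472 3.337 4.055
vertex -4.104 3.256 3.245
vertex -4.649 2.619 3.553
endloop
endfacet
facet normal 0.184 0.186 -0.965
outer loop
vertex -4.104 3.256 3.245
vertex -3.262 2.974 3.351
vertex -3.901 2.395 3.118
endloop
endfacet
facet normal 0.272 -0.937 0.217
outer loop
vertex -4.145 1.943 3.85
vertex -3.288 2.163 3.725
vertex -3.656 2.244 4.535
endloop
endfacet
facet normal -0.325 -0.758 0.565
outer loop
vertex -4.145 1.943 3.85
vertex -3.656 2.244 4.535
vertex -4.498 2.526 4.429
endloop
endfacet
facet normal -0.816 -0.573 0.080
outer loop
vertex -4.145 1.943 3.85
vertex -4.498 2.526 4.429
vertex -4.649 2.619 3.553
endloop
endfacet
facet normal -0.521 -0.638 -0.567
outer loop
vertex -4.145 1.943 3.85
vertex -4.649 2.619 3.553
vertex -3.901 2.395 3.118
endloop
endfacet
facet normal 0.151 -0.863 -0.482
outer loop
vertex -4.145 1.943 3.85
vertex -3.901 2.395 3.118
vertex -3.288 2.163 3.725
endloop
endfacet
facet normal 0.783 -0.475 0.403
outer loop
vertex -3.656 2.244 4.535
vertex -3.288 2.163 3.725
vertex -3.111 2.881 4.227
endloop
endfacet
facet normal -0.184 -0.186 0.965
outer loop
vertex -4.498 2.526 4.429
vertex -3.656 2.244 4.535
vertex -3.859 3.105 4.662
endloop
endfacet
facet normal -0.977 0.115 0.181
outer loop
vertex -4.649 2.619 3.553
vertex -4.498 2.526 4.429
vertex -4.472 3.337 4.055
endloop
endfacet
facet normal -0.501 0.010 -0.866
outer loop
vertex -3.901 2.395 3.118
vertex -4.649 2.619 3.553
vertex -4.104 3.256 3.245
endloop
endfacet
facet normal 0.587 -0.355 -0.728
outer loop
vertex -3.288 2.163 3.725
vertex -3.901 2.395 3.118
vertex -3.262 2.974 3.351
endloop
endfacet
facet normal -0.620 -0.553 -0.556
outer loop
vertex 0.576 -2.63 0.703
vertex -0.016 -2.817 1.55
vertex -0.216 -1.984 0.944
endloop
endfacet
facet normal 0.448 0.738 -0.505
outer loop
vertex 0.576 -2.63 0.703
vertex -0.216 -1.984 0.944
vertex 1.256 -1.683 2.69
endloop
endfacet
facet normal -0.620 -0.553 -0.556
outer loop
vertex -0.216 -1.984 0.944
vertex -0.016 -2.817 1.55
vertex -0.808 -2.171 1.79
endloop
endfacet
facet normal -0.247 0.968 0.041
outer loop
vertex -0.216 -1.984 0.944
vertex -0.808 -2.171 1.79
vertex 1.256 -1.683 2.69
endloop
endfacet
facet normal -0.620 -0.553 -0.556
outer loop
vertex -0.808 -2.171 1.79
vertex -0.016 -2.817 1.55
vertex -0.608 -3.005 2.397
endloop
endfacet
facet normal -0.444 0.455 0.772
outer loop
vertex -0.808 -2.171 1.79
vertex -0.608 -3.005 2.397
vertex 1.256 -1.683 2.69
endloop
endfacet
facet normal -0.620 -0.554 -0.556
outer loop
vertex -0.608 -3.005 2.397
vertex -0.016 -2.817 1.55
vertex 0.185 -3.651 2.156
endloop
endfacet
facet normal 0.055 -0.289 0.956
outer loop
vertex -0.608 -3.005 2.397
vertex 0.185 -3.651 2.156
vertex 1.256 -1.683 2.69
endloop
endfacet
facet normal -0.620 -0.554 -0.556
outer loop
vertex 0.185 -3.651 2.156
vertex -0.016 -2.817 1.55
vertex 0.777 -3.463 1.309
endloop
endfacet
facet normal 0.750 -0.519 0.409
outer loop
vertex 0.185 -3.651 2.156
vertex 0.777 -3.463 1.309
vertex 1.256 -1.683 2.69
endloop
endfacet
facet normal -0.620 -0.554 -0.556
outer loop
vertex 0.777 -3.463 1.309
vertex -0.016 -2.817 1.55
vertex 0.576 -2.63 0.703
endloop
endfacet
facet normal 0.947 -0.005 -0.321
outer loop
vertex 0.777 -3.463 1.309
vertex 0.576 -2.63 0.703
vertex 1.256 -1.683 2.69
endloop
endfacet
facet normal -0.939 -0.326 -0.115
outer loop
vertex -3.259 -4.444 -0.278
vertex -3.559 -3.681 0.011
vertex -3.274 -3.741 -2.15
endloop
endfacet
facet normal 0.345 -0.878 -0.332
outer loop
vertex -1.481 -3.119 -1.931
vertex -3.259 -4.444 -0.278
vertex -3.274 -3.741 -2.15
endloop
endfacet
facet normal -0.939 -0.326 -0.115
outer loop
vertex -3.274 -3.741 -2.15
vertex -3.559 -3.681 0.011
vertex -3.574 -2.978 -1.861
endloop
endfacet
facet normal -0.008 0.352 -0.936
outer loop
vertex -3.574 -2.978 -1.861
vertex -1.481 -3.119 -1.931
vertex -3.274 -3.741 -2.15
endloop
endfacet
facet normal 0.008 -0.352 0.936
outer loop
vertex -3.259 -4.444 -0.278
vertex -1.766 -3.059 0.23
vertex -3.559 -3.681 0.011
endloop
endfacet
facet normal 0.345 -0.878 -0.332
outer loop
vertex -1.466 -3.822 -0.059
vertex -3.259 -4.444 -0.278
vertex -1.481 -3.119 -1.931
endloop
endfacet
facet normal 0.008 -0.352 0.936
outer loop
vertex -1.466 -3.822 -0.059
vertex -1.766 -3.059 0.23
vertex -3.259 -4.444 -0.278
endloop
endfacet
facet normal -0.345 0.878 0.332
outer loop
vertex -3.559 -3.681 0.011
vertex -1.766 -3.059 0.23
vertex -3.574 -2.978 -1.861
endloop
endfacet
facet normal -0.008 0.352 -0.936
outer loop
vertex -1.781 -2.356 -1.642
vertex -1.481 -3.119 -1.931
vertex -3.574 -2.978 -1.861
endloop
endfacet
facet normal -0.345 0.878 0.332
outer loop
vertex -3.574 -2.978 -1.861
vertex -1.766 -3.059 0.23
vertex -1.781 -2.356 -1.642
endloop
endfacet
facet normal 0.939 0.326 0.115
outer loop
vertex -1.781 -2.356 -1.642
vertex -1.466 -3.822 -0.059
vertex -1.481 -3.119 -1.931
endloop
endfacet
facet normal 0.939 0.326 0.115
outer loop
vertex -1.766 -3.059 0.23
vertex -1.466 -3.822 -0.059
vertex -1.781 -2.356 -1.642
endloop
endfacet

endsolid


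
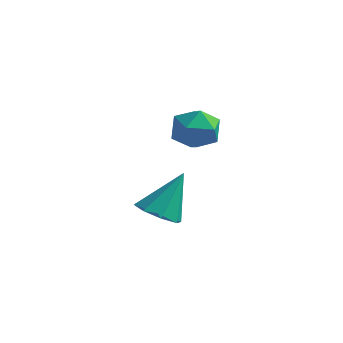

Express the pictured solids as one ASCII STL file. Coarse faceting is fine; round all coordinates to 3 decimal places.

solid 
facet normal -0.425 0.092 0.901
outer loop
vertex 3.281 2.555 3.05
vertex 3.169 1.606 3.094
vertex 3.969 2.009 3.43
endloop
endfacet
facet normal 0.051 0.613 0.789
outer loop
vertex 3.281 2.555 3.05
vertex 3.969 2.009 3.43
vertex 4.199 2.735 2.851
endloop
endfacet
facet normal -0.146 0.968 0.202
outer loop
vertex 3.281 2.555 3.05
vertex 4.199 2.735 2.851
vertex 3.542 2.781 2.157
endloop
endfacet
facet normal -0.743 0.667 -0.048
outer loop
vertex 3.281 2.555 3.05
vertex 3.542 2.781 2.157
vertex 2.905 2.082 2.307
endloop
endfacet
facet normal -0.915 0.126 0.383
outer loop
vertex 3.281 2.555 3.05
vertex 2.905 2.082 2.307
vertex 3.169 1.606 3.094
endloop
endfacet
facet normal 0.683 0.311 0.661
outer loop
vertex 4.199 2.735 2.851
vertex 3.969 2.009 3.43
vertex 4.655 1.898 2.773
endloop
endfacet
facet normal -0.086 -0.532 0.842
outer loop
vertex 3.969 2.009 3.43
vertex 3.169 1.606 3.094
vertex 4.018 1.199 2.923
endloop
endfacet
facet normal -0.878 -0.479 0.005
outer loop
vertex 3.169 1.606 3.094
vertex 2.905 2.082 2.307
vertex 3.361 1.245 2.229
endloop
endfacet
facet normal -0.600 0.398 -0.694
outer loop
vertex 2.905 2.082 2.307
vertex 3.542 2.781 2.157
vertex 3.591 1.971 1.65
endloop
endfacet
facet normal 0.366 0.885 -0.288
outer loop
vertex 3.542 2.781 2.157
vertex 4.199 2.735 2.851
vertex 4.391 2.374 1.986
endloop
endfacet
facet normal 0.743 -0.667 0.048
outer loop
vertex 4.279 1.425 2.03
vertex 4.655 1.898 2.773
vertex 4.018 1.199 2.923
endloop
endfacet
facet normal 0.146 -0.968 -0.202
outer loop
vertex 4.279 1.425 2.03
vertex 4.018 1.199 2.923
vertex 3.361 1.245 2.229
endloop
endfacet
facet normal -0.051 -0.613 -0.789
outer loop
vertex 4.279 1.425 2.03
vertex 3.361 1.245 2.229
vertex 3.591 1.971 1.65
endloop
endfacet
facet normal 0.425 -0.092 -0.901
outer loop
vertex 4.279 1.425 2.03
vertex 3.591 1.971 1.65
vertex 4.391 2.374 1.986
endloop
endfacet
facet normal 0.915 -0.126 -0.383
outer loop
vertex 4.279 1.425 2.03
vertex 4.391 2.374 1.986
vertex 4.655 1.898 2.773
endloop
endfacet
facet normal 0.600 -0.398 0.694
outer loop
vertex 4.018 1.199 2.923
vertex 4.655 1.898 2.773
vertex 3.969 2.009 3.43
endloop
endfacet
facet normal -0.366 -0.885 0.288
outer loop
vertex 3.361 1.245 2.229
vertex 4.018 1.199 2.923
vertex 3.169 1.606 3.094
endloop
endfacet
facet normal -0.683 -0.311 -0.661
outer loop
vertex 3.591 1.971 1.65
vertex 3.361 1.245 2.229
vertex 2.905 2.082 2.307
endloop
endfacet
facet normal 0.086 0.532 -0.842
outer loop
vertex 4.391 2.374 1.986
vertex 3.591 1.971 1.65
vertex 3.542 2.781 2.157
endloop
endfacet
facet normal 0.878 0.479 -0.005
outer loop
vertex 4.655 1.898 2.773
vertex 4.391 2.374 1.986
vertex 4.199 2.735 2.851
endloop
endfacet
facet normal -0.184 -0.481 -0.857
outer loop
vertex 3.26 1.643 -1.933
vertex 2.367 1.682 -1.763
vertex 2.964 2.218 -2.192
endloop
endfacet
facet normal 0.888 0.460 0.006
outer loop
vertex 3.26 1.643 -1.933
vertex 2.964 2.218 -2.192
vertex 2.733 2.638 -0.057
endloop
endfacet
facet normal -0.185 -0.480 -0.857
outer loop
vertex 2.964 2.218 -2.192
vertex 2.367 1.682 -1.763
vertex 2.318 2.479 -2.199
endloop
endfacet
facet normal 0.372 0.917 -0.140
outer loop
vertex 2.964 2.218 -2.192
vertex 2.318 2.479 -2.199
vertex 2.733 2.638 -0.057
endloop
endfacet
facet normal -0.184 -0.480 -0.858
outer loop
vertex 2.318 2.479 -2.199
vertex 2.367 1.682 -1.763
vertex 1.701 2.272 -1.951
endloop
endfacet
facet normal -0.321 0.947 -0.008
outer loop
vertex 2.318 2.479 -2.199
vertex 1.701 2.272 -1.951
vertex 2.733 2.638 -0.057
endloop
endfacet
facet normal -0.184 -0.481 -0.857
outer loop
vertex 1.701 2.272 -1.951
vertex 2.367 1.682 -1.763
vertex 1.474 1.72 -1.593
endloop
endfacet
facet normal -0.783 0.532 0.324
outer loop
vertex 1.701 2.272 -1.951
vertex 1.474 1.72 -1.593
vertex 2.733 2.638 -0.057
endloop
endfacet
facet normal -0.184 -0.481 -0.857
outer loop
vertex 1.474 1.72 -1.593
vertex 2.367 1.682 -1.763
vertex 1.77 1.145 -1.334
endloop
endfacet
facet normal -0.745 -0.085 0.662
outer loop
vertex 1.474 1.72 -1.593
vertex 1.77 1.145 -1.334
vertex 2.733 2.638 -0.057
endloop
endfacet
facet normal -0.184 -0.480 -0.858
outer loop
vertex 1.77 1.145 -1.334
vertex 2.367 1.682 -1.763
vertex 2.416 0.885 -1.327
endloop
endfacet
facet normal -0.228 -0.544 0.808
outer loop
vertex 1.77 1.145 -1.334
vertex 2.416 0.885 -1.327
vertex 2.733 2.638 -0.057
endloop
endfacet
facet normal -0.184 -0.480 -0.857
outer loop
vertex 2.416 0.885 -1.327
vertex 2.367 1.682 -1.763
vertex 3.033 1.091 -1.575
endloop
endfacet
facet normal 0.463 -0.573 0.676
outer loop
vertex 2.416 0.885 -1.327
vertex 3.033 1.091 -1.575
vertex 2.733 2.638 -0.057
endloop
endfacet
facet normal -0.184 -0.480 -0.857
outer loop
vertex 3.033 1.091 -1.575
vertex 2.367 1.682 -1.763
vertex 3.26 1.643 -1.933
endloop
endfacet
facet normal 0.926 -0.158 0.344
outer loop
vertex 3.033 1.091 -1.575
vertex 3.26 1.643 -1.933
vertex 2.733 2.638 -0.057
endloop
endfacet

endsolid


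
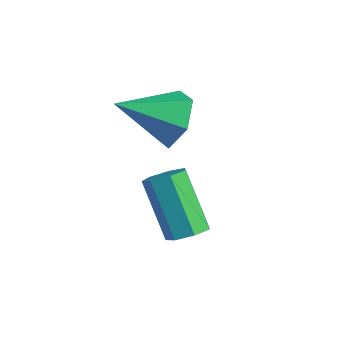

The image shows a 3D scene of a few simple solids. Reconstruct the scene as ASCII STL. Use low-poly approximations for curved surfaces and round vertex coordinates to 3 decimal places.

solid 
facet normal 0.375 0.793 -0.480
outer loop
vertex 1.163 2.931 2.969
vertex 0.168 3.211 2.655
vertex 0.566 3.587 3.586
endloop
endfacet
facet normal 0.518 -0.286 0.806
outer loop
vertex 1.163 2.931 2.969
vertex 0.566 3.587 3.586
vertex -0.588 1.609 3.625
endloop
endfacet
facet normal 0.374 0.793 -0.480
outer loop
vertex 0.566 3.587 3.586
vertex 0.168 3.211 2.655
vertex -0.429 3.866 3.272
endloop
endfacet
facet normal -0.254 0.167 0.953
outer loop
vertex 0.566 3.587 3.586
vertex -0.429 3.866 3.272
vertex -0.588 1.609 3.625
endloop
endfacet
facet normal 0.375 0.793 -0.480
outer loop
vertex -0.429 3.866 3.272
vertex 0.168 3.211 2.655
vertex -0.827 3.491 2.341
endloop
endfacet
facet normal -0.929 0.120 0.349
outer loop
vertex -0.429 3.866 3.272
vertex -0.827 3.491 2.341
vertex -0.588 1.609 3.625
endloop
endfacet
facet normal 0.375 0.793 -0.480
outer loop
vertex -0.827 3.491 2.341
vertex 0.168 3.211 2.655
vertex -0.23 2.835 1.724
endloop
endfacet
facet normal -0.833 -0.380 -0.402
outer loop
vertex -0.827 3.491 2.341
vertex -0.23 2.835 1.724
vertex -0.588 1.609 3.625
endloop
endfacet
facet normal 0.374 0.793 -0.480
outer loop
vertex -0.23 2.835 1.724
vertex 0.168 3.211 2.655
vertex 0.765 2.556 2.038
endloop
endfacet
facet normal -0.060 -0.834 -0.549
outer loop
vertex -0.23 2.835 1.724
vertex 0.765 2.556 2.038
vertex -0.588 1.609 3.625
endloop
endfacet
facet normal 0.375 0.793 -0.480
outer loop
vertex 0.765 2.556 2.038
vertex 0.168 3.211 2.655
vertex 1.163 2.931 2.969
endloop
endfacet
facet normal 0.615 -0.787 0.054
outer loop
vertex 0.765 2.556 2.038
vertex 1.163 2.931 2.969
vertex -0.588 1.609 3.625
endloop
endfacet
facet normal 0.595 -0.049 -0.802
outer loop
vertex 2.53 2.71 -0.519
vertex 2.059 2.307 -0.844
vertex 2.112 3.005 -0.847
endloop
endfacet
facet normal 0.416 0.873 0.256
outer loop
vertex 2.53 2.71 -0.519
vertex 2.112 3.005 -0.847
vertex 1.232 2.816 1.229
endloop
endfacet
facet normal 0.416 0.873 0.256
outer loop
vertex 1.232 2.816 1.229
vertex 2.112 3.005 -0.847
vertex 0.814 3.111 0.901
endloop
endfacet
facet normal -0.595 0.049 0.802
outer loop
vertex 1.232 2.816 1.229
vertex 0.814 3.111 0.901
vertex 0.761 2.413 0.904
endloop
endfacet
facet normal 0.595 -0.049 -0.802
outer loop
vertex 2.112 3.005 -0.847
vertex 2.059 2.307 -0.844
vertex 1.654 2.774 -1.173
endloop
endfacet
facet normal -0.279 0.924 -0.263
outer loop
vertex 2.112 3.005 -0.847
vertex 1.654 2.774 -1.173
vertex 0.814 3.111 0.901
endloop
endfacet
facet normal -0.280 0.923 -0.263
outer loop
vertex 0.814 3.111 0.901
vertex 1.654 2.774 -1.173
vertex 0.357 2.88 0.576
endloop
endfacet
facet normal -0.595 0.049 0.802
outer loop
vertex 0.814 3.111 0.901
vertex 0.357 2.88 0.576
vertex 0.761 2.413 0.904
endloop
endfacet
facet normal 0.595 -0.049 -0.802
outer loop
vertex 1.654 2.774 -1.173
vertex 2.059 2.307 -0.844
vertex 1.501 2.192 -1.251
endloop
endfacet
facet normal -0.763 0.279 -0.583
outer loop
vertex 1.654 2.774 -1.173
vertex 1.501 2.192 -1.251
vertex 0.357 2.88 0.576
endloop
endfacet
facet normal -0.762 0.281 -0.583
outer loop
vertex 0.357 2.88 0.576
vertex 1.501 2.192 -1.251
vertex 0.203 2.298 0.497
endloop
endfacet
facet normal -0.595 0.049 0.802
outer loop
vertex 0.357 2.88 0.576
vertex 0.203 2.298 0.497
vertex 0.761 2.413 0.904
endloop
endfacet
facet normal 0.595 -0.048 -0.802
outer loop
vertex 1.501 2.192 -1.251
vertex 2.059 2.307 -0.844
vertex 1.768 1.696 -1.023
endloop
endfacet
facet normal -0.673 -0.576 -0.465
outer loop
vertex 1.501 2.192 -1.251
vertex 1.768 1.696 -1.023
vertex 0.203 2.298 0.497
endloop
endfacet
facet normal -0.673 -0.576 -0.465
outer loop
vertex 0.203 2.298 0.497
vertex 1.768 1.696 -1.023
vertex 0.47 1.802 0.725
endloop
endfacet
facet normal -0.595 0.048 0.802
outer loop
vertex 0.203 2.298 0.497
vertex 0.47 1.802 0.725
vertex 0.761 2.413 0.904
endloop
endfacet
facet normal 0.595 -0.049 -0.802
outer loop
vertex 1.768 1.696 -1.023
vertex 2.059 2.307 -0.844
vertex 2.254 1.66 -0.66
endloop
endfacet
facet normal -0.077 -0.997 0.004
outer loop
vertex 1.768 1.696 -1.023
vertex 2.254 1.66 -0.66
vertex 0.47 1.802 0.725
endloop
endfacet
facet normal -0.077 -0.997 0.004
outer loop
vertex 0.47 1.802 0.725
vertex 2.254 1.66 -0.66
vertex 0.956 1.766 1.088
endloop
endfacet
facet normal -0.595 0.049 0.802
outer loop
vertex 0.47 1.802 0.725
vertex 0.956 1.766 1.088
vertex 0.761 2.413 0.904
endloop
endfacet
facet normal 0.595 -0.049 -0.802
outer loop
vertex 2.254 1.66 -0.66
vertex 2.059 2.307 -0.844
vertex 2.593 2.112 -0.436
endloop
endfacet
facet normal 0.578 -0.667 0.470
outer loop
vertex 2.254 1.66 -0.66
vertex 2.593 2.112 -0.436
vertex 0.956 1.766 1.088
endloop
endfacet
facet normal 0.578 -0.667 0.470
outer loop
vertex 0.956 1.766 1.088
vertex 2.593 2.112 -0.436
vertex 1.295 2.218 1.312
endloop
endfacet
facet normal -0.595 0.049 0.802
outer loop
vertex 0.956 1.766 1.088
vertex 1.295 2.218 1.312
vertex 0.761 2.413 0.904
endloop
endfacet
facet normal 0.595 -0.049 -0.802
outer loop
vertex 2.593 2.112 -0.436
vertex 2.059 2.307 -0.844
vertex 2.53 2.71 -0.519
endloop
endfacet
facet normal 0.797 0.165 0.582
outer loop
vertex 2.593 2.112 -0.436
vertex 2.53 2.71 -0.519
vertex 1.295 2.218 1.312
endloop
endfacet
facet normal 0.797 0.165 0.582
outer loop
vertex 1.295 2.218 1.312
vertex 2.53 2.71 -0.519
vertex 1.232 2.816 1.229
endloop
endfacet
facet normal -0.595 0.049 0.802
outer loop
vertex 1.295 2.218 1.312
vertex 1.232 2.816 1.229
vertex 0.761 2.413 0.904
endloop
endfacet

endsolid


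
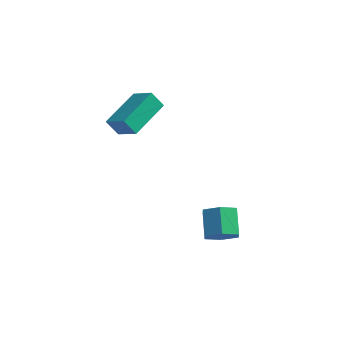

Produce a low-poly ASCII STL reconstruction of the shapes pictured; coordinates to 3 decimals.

solid 
facet normal 0.249 -0.826 -0.506
outer loop
vertex 1.476 0.904 -2.442
vertex 0.769 0.466 -2.075
vertex 0.667 0.916 -2.859
endloop
endfacet
facet normal 0.385 0.564 -0.731
outer loop
vertex 1.476 0.904 -2.442
vertex 0.667 0.916 -2.859
vertex 1.118 2.093 -1.713
endloop
endfacet
facet normal 0.384 0.564 -0.731
outer loop
vertex 1.118 2.093 -1.713
vertex 0.667 0.916 -2.859
vertex 0.309 2.105 -2.129
endloop
endfacet
facet normal -0.249 0.825 0.507
outer loop
vertex 1.118 2.093 -1.713
vertex 0.309 2.105 -2.129
vertex 0.411 1.654 -1.345
endloop
endfacet
facet normal 0.249 -0.826 -0.506
outer loop
vertex 0.667 0.916 -2.859
vertex 0.769 0.466 -2.075
vertex -0.04 0.477 -2.491
endloop
endfacet
facet normal -0.578 0.293 -0.761
outer loop
vertex 0.667 0.916 -2.859
vertex -0.04 0.477 -2.491
vertex 0.309 2.105 -2.129
endloop
endfacet
facet normal -0.578 0.293 -0.762
outer loop
vertex 0.309 2.105 -2.129
vertex -0.04 0.477 -2.491
vertex -0.398 1.666 -1.762
endloop
endfacet
facet normal -0.249 0.825 0.507
outer loop
vertex 0.309 2.105 -2.129
vertex -0.398 1.666 -1.762
vertex 0.411 1.654 -1.345
endloop
endfacet
facet normal 0.249 -0.826 -0.506
outer loop
vertex -0.04 0.477 -2.491
vertex 0.769 0.466 -2.075
vertex 0.062 0.027 -1.707
endloop
endfacet
facet normal -0.962 -0.271 -0.030
outer loop
vertex -0.04 0.477 -2.491
vertex 0.062 0.027 -1.707
vertex -0.398 1.666 -1.762
endloop
endfacet
facet normal -0.962 -0.271 -0.030
outer loop
vertex -0.398 1.666 -1.762
vertex 0.062 0.027 -1.707
vertex -0.296 1.216 -0.978
endloop
endfacet
facet normal -0.249 0.826 0.506
outer loop
vertex -0.398 1.666 -1.762
vertex -0.296 1.216 -0.978
vertex 0.411 1.654 -1.345
endloop
endfacet
facet normal 0.249 -0.825 -0.507
outer loop
vertex 0.062 0.027 -1.707
vertex 0.769 0.466 -2.075
vertex 0.871 0.015 -1.291
endloop
endfacet
facet normal -0.384 -0.564 0.731
outer loop
vertex 0.062 0.027 -1.707
vertex 0.871 0.015 -1.291
vertex -0.296 1.216 -0.978
endloop
endfacet
facet normal -0.385 -0.564 0.730
outer loop
vertex -0.296 1.216 -0.978
vertex 0.871 0.015 -1.291
vertex 0.513 1.204 -0.561
endloop
endfacet
facet normal -0.249 0.826 0.506
outer loop
vertex -0.296 1.216 -0.978
vertex 0.513 1.204 -0.561
vertex 0.411 1.654 -1.345
endloop
endfacet
facet normal 0.249 -0.825 -0.507
outer loop
vertex 0.871 0.015 -1.291
vertex 0.769 0.466 -2.075
vertex 1.578 0.454 -1.658
endloop
endfacet
facet normal 0.578 -0.294 0.762
outer loop
vertex 0.871 0.015 -1.291
vertex 1.578 0.454 -1.658
vertex 0.513 1.204 -0.561
endloop
endfacet
facet normal 0.578 -0.293 0.762
outer loop
vertex 0.513 1.204 -0.561
vertex 1.578 0.454 -1.658
vertex 1.22 1.643 -0.929
endloop
endfacet
facet normal -0.249 0.826 0.506
outer loop
vertex 0.513 1.204 -0.561
vertex 1.22 1.643 -0.929
vertex 0.411 1.654 -1.345
endloop
endfacet
facet normal 0.249 -0.826 -0.506
outer loop
vertex 1.578 0.454 -1.658
vertex 0.769 0.466 -2.075
vertex 1.476 0.904 -2.442
endloop
endfacet
facet normal 0.962 0.271 0.030
outer loop
vertex 1.578 0.454 -1.658
vertex 1.476 0.904 -2.442
vertex 1.22 1.643 -0.929
endloop
endfacet
facet normal 0.962 0.271 0.030
outer loop
vertex 1.22 1.643 -0.929
vertex 1.476 0.904 -2.442
vertex 1.118 2.093 -1.713
endloop
endfacet
facet normal -0.249 0.826 0.506
outer loop
vertex 1.22 1.643 -0.929
vertex 1.118 2.093 -1.713
vertex 0.411 1.654 -1.345
endloop
endfacet
facet normal -0.633 0.100 0.768
outer loop
vertex -4.15 1.759 4.494
vertex -3.315 3.714 4.928
vertex -5.172 2.401 3.569
endloop
endfacet
facet normal -0.385 -0.901 -0.201
outer loop
vertex -4.565 2.306 2.832
vertex -4.15 1.759 4.494
vertex -5.172 2.401 3.569
endloop
endfacet
facet normal -0.632 0.099 0.768
outer loop
vertex -5.172 2.401 3.569
vertex -3.315 3.714 4.928
vertex -4.337 4.356 4.004
endloop
endfacet
facet normal -0.672 0.422 -0.608
outer loop
vertex -4.337 4.356 4.004
vertex -4.565 2.306 2.832
vertex -5.172 2.401 3.569
endloop
endfacet
facet normal 0.672 -0.422 0.608
outer loop
vertex -4.15 1.759 4.494
vertex -2.708 3.619 4.191
vertex -3.315 3.714 4.928
endloop
endfacet
facet normal -0.385 -0.901 -0.200
outer loop
vertex -3.543 1.664 3.756
vertex -4.15 1.759 4.494
vertex -4.565 2.306 2.832
endloop
endfacet
facet normal 0.673 -0.422 0.608
outer loop
vertex -3.543 1.664 3.756
vertex -2.708 3.619 4.191
vertex -4.15 1.759 4.494
endloop
endfacet
facet normal 0.385 0.901 0.201
outer loop
vertex -3.315 3.714 4.928
vertex -2.708 3.619 4.191
vertex -4.337 4.356 4.004
endloop
endfacet
facet normal -0.673 0.422 -0.608
outer loop
vertex -3.73 4.261 3.266
vertex -4.565 2.306 2.832
vertex -4.337 4.356 4.004
endloop
endfacet
facet normal 0.385 0.901 0.200
outer loop
vertex -4.337 4.356 4.004
vertex -2.708 3.619 4.191
vertex -3.73 4.261 3.266
endloop
endfacet
facet normal 0.632 -0.099 -0.768
outer loop
vertex -3.73 4.261 3.266
vertex -3.543 1.664 3.756
vertex -4.565 2.306 2.832
endloop
endfacet
facet normal 0.633 -0.099 -0.768
outer loop
vertex -2.708 3.619 4.191
vertex -3.543 1.664 3.756
vertex -3.73 4.261 3.266
endloop
endfacet

endsolid


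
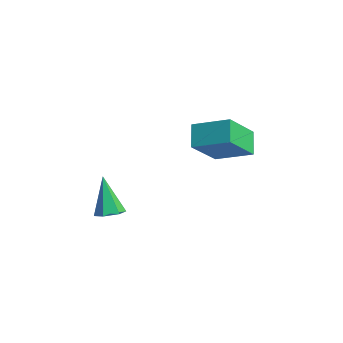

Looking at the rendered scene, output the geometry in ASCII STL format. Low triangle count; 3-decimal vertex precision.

solid 
facet normal -0.727 -0.577 -0.372
outer loop
vertex 0.438 -1.58 2.153
vertex -0.358 -1.042 2.873
vertex 0.059 -0.133 0.651
endloop
endfacet
facet normal 0.663 -0.448 -0.599
outer loop
vertex 1.338 0.882 1.307
vertex 0.438 -1.58 2.153
vertex 0.059 -0.133 0.651
endloop
endfacet
facet normal -0.727 -0.577 -0.373
outer loop
vertex 0.059 -0.133 0.651
vertex -0.358 -1.042 2.873
vertex -0.737 0.405 1.37
endloop
endfacet
facet normal -0.178 0.683 -0.708
outer loop
vertex -0.737 0.405 1.37
vertex 1.338 0.882 1.307
vertex 0.059 -0.133 0.651
endloop
endfacet
facet normal 0.179 -0.683 0.708
outer loop
vertex 0.438 -1.58 2.153
vertex 0.921 -0.027 3.529
vertex -0.358 -1.042 2.873
endloop
endfacet
facet normal 0.663 -0.448 -0.599
outer loop
vertex 1.717 -0.565 2.81
vertex 0.438 -1.58 2.153
vertex 1.338 0.882 1.307
endloop
endfacet
facet normal 0.178 -0.683 0.708
outer loop
vertex 1.717 -0.565 2.81
vertex 0.921 -0.027 3.529
vertex 0.438 -1.58 2.153
endloop
endfacet
facet normal -0.663 0.449 0.599
outer loop
vertex -0.358 -1.042 2.873
vertex 0.921 -0.027 3.529
vertex -0.737 0.405 1.37
endloop
endfacet
facet normal -0.179 0.683 -0.708
outer loop
vertex 0.542 1.42 2.027
vertex 1.338 0.882 1.307
vertex -0.737 0.405 1.37
endloop
endfacet
facet normal -0.663 0.448 0.599
outer loop
vertex -0.737 0.405 1.37
vertex 0.921 -0.027 3.529
vertex 0.542 1.42 2.027
endloop
endfacet
facet normal 0.727 0.577 0.372
outer loop
vertex 0.542 1.42 2.027
vertex 1.717 -0.565 2.81
vertex 1.338 0.882 1.307
endloop
endfacet
facet normal 0.727 0.577 0.373
outer loop
vertex 0.921 -0.027 3.529
vertex 1.717 -0.565 2.81
vertex 0.542 1.42 2.027
endloop
endfacet
facet normal 0.474 -0.117 -0.873
outer loop
vertex -2.341 -4.136 -2.841
vertex -2.683 -3.596 -3.099
vertex -2.077 -3.501 -2.783
endloop
endfacet
facet normal 0.621 -0.323 0.714
outer loop
vertex -2.341 -4.136 -2.841
vertex -2.077 -3.501 -2.783
vertex -3.617 -3.364 -1.381
endloop
endfacet
facet normal 0.474 -0.117 -0.873
outer loop
vertex -2.077 -3.501 -2.783
vertex -2.683 -3.596 -3.099
vertex -2.419 -2.961 -3.041
endloop
endfacet
facet normal 0.559 0.618 0.553
outer loop
vertex -2.077 -3.501 -2.783
vertex -2.419 -2.961 -3.041
vertex -3.617 -3.364 -1.381
endloop
endfacet
facet normal 0.475 -0.118 -0.872
outer loop
vertex -2.419 -2.961 -3.041
vertex -2.683 -3.596 -3.099
vertex -3.025 -3.055 -3.358
endloop
endfacet
facet normal -0.200 0.975 0.093
outer loop
vertex -2.419 -2.961 -3.041
vertex -3.025 -3.055 -3.358
vertex -3.617 -3.364 -1.381
endloop
endfacet
facet normal 0.475 -0.118 -0.872
outer loop
vertex -3.025 -3.055 -3.358
vertex -2.683 -3.596 -3.099
vertex -3.289 -3.69 -3.416
endloop
endfacet
facet normal -0.896 0.392 -0.207
outer loop
vertex -3.025 -3.055 -3.358
vertex -3.289 -3.69 -3.416
vertex -3.617 -3.364 -1.381
endloop
endfacet
facet normal 0.474 -0.116 -0.873
outer loop
vertex -3.289 -3.69 -3.416
vertex -2.683 -3.596 -3.099
vertex -2.947 -4.23 -3.158
endloop
endfacet
facet normal -0.834 -0.550 -0.046
outer loop
vertex -3.289 -3.69 -3.416
vertex -2.947 -4.23 -3.158
vertex -3.617 -3.364 -1.381
endloop
endfacet
facet normal 0.474 -0.116 -0.873
outer loop
vertex -2.947 -4.23 -3.158
vertex -2.683 -3.596 -3.099
vertex -2.341 -4.136 -2.841
endloop
endfacet
facet normal -0.076 -0.907 0.414
outer loop
vertex -2.947 -4.23 -3.158
vertex -2.341 -4.136 -2.841
vertex -3.617 -3.364 -1.381
endloop
endfacet

endsolid


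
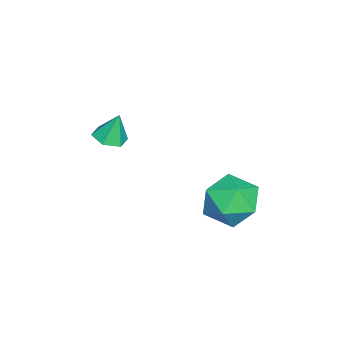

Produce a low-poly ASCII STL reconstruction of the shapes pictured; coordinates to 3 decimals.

solid 
facet normal -0.875 -0.405 0.265
outer loop
vertex -3.066 3.376 -1.319
vertex -2.561 2.367 -1.193
vertex -2.626 3.083 -0.314
endloop
endfacet
facet normal -0.846 0.283 0.453
outer loop
vertex -3.066 3.376 -1.319
vertex -2.626 3.083 -0.314
vertex -2.485 4.138 -0.71
endloop
endfacet
facet normal -0.732 0.668 -0.137
outer loop
vertex -3.066 3.376 -1.319
vertex -2.485 4.138 -0.71
vertex -2.333 4.074 -1.834
endloop
endfacet
facet normal -0.691 0.217 -0.689
outer loop
vertex -3.066 3.376 -1.319
vertex -2.333 4.074 -1.834
vertex -2.38 2.98 -2.132
endloop
endfacet
facet normal -0.779 -0.445 -0.441
outer loop
vertex -3.066 3.376 -1.319
vertex -2.38 2.98 -2.132
vertex -2.561 2.367 -1.193
endloop
endfacet
facet normal -0.283 0.370 0.885
outer loop
vertex -2.485 4.138 -0.71
vertex -2.626 3.083 -0.314
vertex -1.62 3.6 -0.208
endloop
endfacet
facet normal -0.331 -0.743 0.581
outer loop
vertex -2.626 3.083 -0.314
vertex -2.561 2.367 -1.193
vertex -1.667 2.506 -0.506
endloop
endfacet
facet normal -0.177 -0.808 -0.562
outer loop
vertex -2.561 2.367 -1.193
vertex -2.38 2.98 -2.132
vertex -1.515 2.442 -1.63
endloop
endfacet
facet normal -0.034 0.264 -0.964
outer loop
vertex -2.38 2.98 -2.132
vertex -2.333 4.074 -1.834
vertex -1.374 3.497 -2.026
endloop
endfacet
facet normal -0.100 0.992 -0.070
outer loop
vertex -2.333 4.074 -1.834
vertex -2.485 4.138 -0.71
vertex -1.439 4.213 -1.147
endloop
endfacet
facet normal 0.691 -0.217 0.689
outer loop
vertex -0.934 3.204 -1.021
vertex -1.62 3.6 -0.208
vertex -1.667 2.506 -0.506
endloop
endfacet
facet normal 0.732 -0.668 0.137
outer loop
vertex -0.934 3.204 -1.021
vertex -1.667 2.506 -0.506
vertex -1.515 2.442 -1.63
endloop
endfacet
facet normal 0.846 -0.283 -0.453
outer loop
vertex -0.934 3.204 -1.021
vertex -1.515 2.442 -1.63
vertex -1.374 3.497 -2.026
endloop
endfacet
facet normal 0.875 0.405 -0.265
outer loop
vertex -0.934 3.204 -1.021
vertex -1.374 3.497 -2.026
vertex -1.439 4.213 -1.147
endloop
endfacet
facet normal 0.779 0.445 0.441
outer loop
vertex -0.934 3.204 -1.021
vertex -1.439 4.213 -1.147
vertex -1.62 3.6 -0.208
endloop
endfacet
facet normal 0.034 -0.264 0.964
outer loop
vertex -1.667 2.506 -0.506
vertex -1.62 3.6 -0.208
vertex -2.626 3.083 -0.314
endloop
endfacet
facet normal 0.100 -0.992 0.070
outer loop
vertex -1.515 2.442 -1.63
vertex -1.667 2.506 -0.506
vertex -2.561 2.367 -1.193
endloop
endfacet
facet normal 0.283 -0.370 -0.885
outer loop
vertex -1.374 3.497 -2.026
vertex -1.515 2.442 -1.63
vertex -2.38 2.98 -2.132
endloop
endfacet
facet normal 0.331 0.743 -0.581
outer loop
vertex -1.439 4.213 -1.147
vertex -1.374 3.497 -2.026
vertex -2.333 4.074 -1.834
endloop
endfacet
facet normal 0.177 0.808 0.562
outer loop
vertex -1.62 3.6 -0.208
vertex -1.439 4.213 -1.147
vertex -2.485 4.138 -0.71
endloop
endfacet
facet normal 0.059 -0.293 -0.954
outer loop
vertex -1.226 -0.893 1.626
vertex -1.857 -0.808 1.561
vertex -1.454 -0.326 1.438
endloop
endfacet
facet normal 0.815 0.449 0.367
outer loop
vertex -1.226 -0.893 1.626
vertex -1.454 -0.326 1.438
vertex -1.923 -0.472 2.659
endloop
endfacet
facet normal 0.059 -0.293 -0.954
outer loop
vertex -1.454 -0.326 1.438
vertex -1.857 -0.808 1.561
vertex -2.085 -0.241 1.373
endloop
endfacet
facet normal 0.115 0.980 0.162
outer loop
vertex -1.454 -0.326 1.438
vertex -2.085 -0.241 1.373
vertex -1.923 -0.472 2.659
endloop
endfacet
facet normal 0.057 -0.293 -0.954
outer loop
vertex -2.085 -0.241 1.373
vertex -1.857 -0.808 1.561
vertex -2.488 -0.723 1.497
endloop
endfacet
facet normal -0.723 0.658 0.209
outer loop
vertex -2.085 -0.241 1.373
vertex -2.488 -0.723 1.497
vertex -1.923 -0.472 2.659
endloop
endfacet
facet normal 0.058 -0.291 -0.955
outer loop
vertex -2.488 -0.723 1.497
vertex -1.857 -0.808 1.561
vertex -2.259 -1.291 1.684
endloop
endfacet
facet normal -0.865 -0.196 0.463
outer loop
vertex -2.488 -0.723 1.497
vertex -2.259 -1.291 1.684
vertex -1.923 -0.472 2.659
endloop
endfacet
facet normal 0.059 -0.292 -0.955
outer loop
vertex -2.259 -1.291 1.684
vertex -1.857 -0.808 1.561
vertex -1.628 -1.376 1.749
endloop
endfacet
facet normal -0.167 -0.726 0.667
outer loop
vertex -2.259 -1.291 1.684
vertex -1.628 -1.376 1.749
vertex -1.923 -0.472 2.659
endloop
endfacet
facet normal 0.059 -0.292 -0.955
outer loop
vertex -1.628 -1.376 1.749
vertex -1.857 -0.808 1.561
vertex -1.226 -0.893 1.626
endloop
endfacet
facet normal 0.674 -0.403 0.619
outer loop
vertex -1.628 -1.376 1.749
vertex -1.226 -0.893 1.626
vertex -1.923 -0.472 2.659
endloop
endfacet

endsolid


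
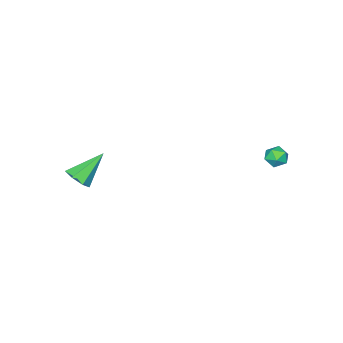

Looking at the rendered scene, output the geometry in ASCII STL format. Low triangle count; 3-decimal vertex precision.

solid 
facet normal -0.739 0.340 0.582
outer loop
vertex -3.856 3.511 3.431
vertex -3.692 3.089 3.885
vertex -3.427 3.674 3.88
endloop
endfacet
facet normal -0.491 0.857 0.158
outer loop
vertex -3.856 3.511 3.431
vertex -3.427 3.674 3.88
vertex -3.331 3.842 3.269
endloop
endfacet
facet normal -0.565 0.642 -0.519
outer loop
vertex -3.856 3.511 3.431
vertex -3.331 3.842 3.269
vertex -3.535 3.361 2.896
endloop
endfacet
facet normal -0.859 -0.008 -0.513
outer loop
vertex -3.856 3.511 3.431
vertex -3.535 3.361 2.896
vertex -3.758 2.896 3.277
endloop
endfacet
facet normal -0.966 -0.196 0.167
outer loop
vertex -3.856 3.511 3.431
vertex -3.758 2.896 3.277
vertex -3.692 3.089 3.885
endloop
endfacet
facet normal 0.207 0.935 0.289
outer loop
vertex -3.331 3.842 3.269
vertex -3.427 3.674 3.88
vertex -2.842 3.624 3.623
endloop
endfacet
facet normal -0.196 0.097 0.976
outer loop
vertex -3.427 3.674 3.88
vertex -3.692 3.089 3.885
vertex -3.065 3.159 4.004
endloop
endfacet
facet normal -0.563 -0.768 0.305
outer loop
vertex -3.692 3.089 3.885
vertex -3.758 2.896 3.277
vertex -3.269 2.678 3.631
endloop
endfacet
facet normal -0.389 -0.465 -0.795
outer loop
vertex -3.758 2.896 3.277
vertex -3.535 3.361 2.896
vertex -3.173 2.846 3.02
endloop
endfacet
facet normal 0.087 0.587 -0.805
outer loop
vertex -3.535 3.361 2.896
vertex -3.331 3.842 3.269
vertex -2.908 3.431 3.015
endloop
endfacet
facet normal 0.859 0.008 0.513
outer loop
vertex -2.744 3.009 3.469
vertex -2.842 3.624 3.623
vertex -3.065 3.159 4.004
endloop
endfacet
facet normal 0.565 -0.642 0.519
outer loop
vertex -2.744 3.009 3.469
vertex -3.065 3.159 4.004
vertex -3.269 2.678 3.631
endloop
endfacet
facet normal 0.491 -0.857 -0.158
outer loop
vertex -2.744 3.009 3.469
vertex -3.269 2.678 3.631
vertex -3.173 2.846 3.02
endloop
endfacet
facet normal 0.739 -0.340 -0.582
outer loop
vertex -2.744 3.009 3.469
vertex -3.173 2.846 3.02
vertex -2.908 3.431 3.015
endloop
endfacet
facet normal 0.966 0.196 -0.167
outer loop
vertex -2.744 3.009 3.469
vertex -2.908 3.431 3.015
vertex -2.842 3.624 3.623
endloop
endfacet
facet normal 0.389 0.465 0.795
outer loop
vertex -3.065 3.159 4.004
vertex -2.842 3.624 3.623
vertex -3.427 3.674 3.88
endloop
endfacet
facet normal -0.087 -0.587 0.805
outer loop
vertex -3.269 2.678 3.631
vertex -3.065 3.159 4.004
vertex -3.692 3.089 3.885
endloop
endfacet
facet normal -0.207 -0.935 -0.289
outer loop
vertex -3.173 2.846 3.02
vertex -3.269 2.678 3.631
vertex -3.758 2.896 3.277
endloop
endfacet
facet normal 0.196 -0.097 -0.976
outer loop
vertex -2.908 3.431 3.015
vertex -3.173 2.846 3.02
vertex -3.535 3.361 2.896
endloop
endfacet
facet normal 0.563 0.768 -0.305
outer loop
vertex -2.842 3.624 3.623
vertex -2.908 3.431 3.015
vertex -3.331 3.842 3.269
endloop
endfacet
facet normal 0.693 -0.248 -0.677
outer loop
vertex 3.596 -3.489 3.034
vertex 3.261 -3.059 2.534
vertex 3.795 -2.878 3.014
endloop
endfacet
facet normal 0.378 -0.093 0.921
outer loop
vertex 3.596 -3.489 3.034
vertex 3.795 -2.878 3.014
vertex 1.979 -2.601 3.786
endloop
endfacet
facet normal 0.693 -0.248 -0.677
outer loop
vertex 3.795 -2.878 3.014
vertex 3.261 -3.059 2.534
vertex 3.591 -2.404 2.632
endloop
endfacet
facet normal 0.374 0.674 0.637
outer loop
vertex 3.795 -2.878 3.014
vertex 3.591 -2.404 2.632
vertex 1.979 -2.601 3.786
endloop
endfacet
facet normal 0.692 -0.247 -0.678
outer loop
vertex 3.591 -2.404 2.632
vertex 3.261 -3.059 2.534
vertex 3.139 -2.422 2.177
endloop
endfacet
facet normal -0.088 0.995 0.048
outer loop
vertex 3.591 -2.404 2.632
vertex 3.139 -2.422 2.177
vertex 1.979 -2.601 3.786
endloop
endfacet
facet normal 0.693 -0.247 -0.677
outer loop
vertex 3.139 -2.422 2.177
vertex 3.261 -3.059 2.534
vertex 2.779 -2.92 1.99
endloop
endfacet
facet normal -0.661 0.631 -0.407
outer loop
vertex 3.139 -2.422 2.177
vertex 2.779 -2.92 1.99
vertex 1.979 -2.601 3.786
endloop
endfacet
facet normal 0.693 -0.246 -0.677
outer loop
vertex 2.779 -2.92 1.99
vertex 3.261 -3.059 2.534
vertex 2.782 -3.522 2.212
endloop
endfacet
facet normal -0.913 -0.145 -0.381
outer loop
vertex 2.779 -2.92 1.99
vertex 2.782 -3.522 2.212
vertex 1.979 -2.601 3.786
endloop
endfacet
facet normal 0.693 -0.247 -0.677
outer loop
vertex 2.782 -3.522 2.212
vertex 3.261 -3.059 2.534
vertex 3.146 -3.775 2.677
endloop
endfacet
facet normal -0.654 -0.749 0.105
outer loop
vertex 2.782 -3.522 2.212
vertex 3.146 -3.775 2.677
vertex 1.979 -2.601 3.786
endloop
endfacet
facet normal 0.694 -0.247 -0.677
outer loop
vertex 3.146 -3.775 2.677
vertex 3.261 -3.059 2.534
vertex 3.596 -3.489 3.034
endloop
endfacet
facet normal -0.081 -0.726 0.683
outer loop
vertex 3.146 -3.775 2.677
vertex 3.596 -3.489 3.034
vertex 1.979 -2.601 3.786
endloop
endfacet

endsolid
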